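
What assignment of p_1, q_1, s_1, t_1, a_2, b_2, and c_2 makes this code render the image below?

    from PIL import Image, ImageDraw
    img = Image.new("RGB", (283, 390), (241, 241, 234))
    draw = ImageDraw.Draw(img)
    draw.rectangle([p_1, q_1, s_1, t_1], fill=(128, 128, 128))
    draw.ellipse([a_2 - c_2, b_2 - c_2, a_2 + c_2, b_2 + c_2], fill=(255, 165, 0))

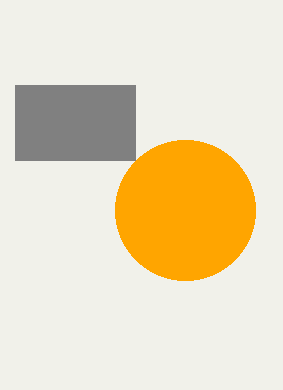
p_1 = 15; q_1 = 85; s_1 = 135; t_1 = 160; a_2 = 185; b_2 = 210; c_2 = 70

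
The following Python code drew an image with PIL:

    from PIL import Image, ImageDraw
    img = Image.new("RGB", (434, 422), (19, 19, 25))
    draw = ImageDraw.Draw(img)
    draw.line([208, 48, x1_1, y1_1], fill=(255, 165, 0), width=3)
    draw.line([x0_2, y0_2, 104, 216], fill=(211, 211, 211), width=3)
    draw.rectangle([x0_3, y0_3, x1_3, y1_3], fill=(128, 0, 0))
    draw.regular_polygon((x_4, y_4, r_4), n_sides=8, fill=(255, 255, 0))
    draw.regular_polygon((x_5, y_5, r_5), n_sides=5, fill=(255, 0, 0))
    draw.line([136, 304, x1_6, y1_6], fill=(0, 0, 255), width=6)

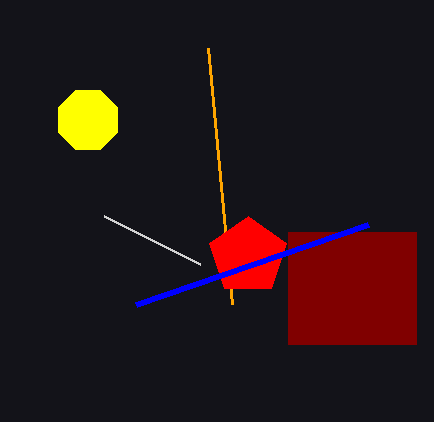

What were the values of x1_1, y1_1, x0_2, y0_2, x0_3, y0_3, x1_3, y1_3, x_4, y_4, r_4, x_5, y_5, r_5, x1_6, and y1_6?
x1_1 = 232; y1_1 = 304; x0_2 = 200; y0_2 = 264; x0_3 = 288; y0_3 = 232; x1_3 = 416; y1_3 = 344; x_4 = 88; y_4 = 120; r_4 = 32; x_5 = 248; y_5 = 256; r_5 = 40; x1_6 = 368; y1_6 = 224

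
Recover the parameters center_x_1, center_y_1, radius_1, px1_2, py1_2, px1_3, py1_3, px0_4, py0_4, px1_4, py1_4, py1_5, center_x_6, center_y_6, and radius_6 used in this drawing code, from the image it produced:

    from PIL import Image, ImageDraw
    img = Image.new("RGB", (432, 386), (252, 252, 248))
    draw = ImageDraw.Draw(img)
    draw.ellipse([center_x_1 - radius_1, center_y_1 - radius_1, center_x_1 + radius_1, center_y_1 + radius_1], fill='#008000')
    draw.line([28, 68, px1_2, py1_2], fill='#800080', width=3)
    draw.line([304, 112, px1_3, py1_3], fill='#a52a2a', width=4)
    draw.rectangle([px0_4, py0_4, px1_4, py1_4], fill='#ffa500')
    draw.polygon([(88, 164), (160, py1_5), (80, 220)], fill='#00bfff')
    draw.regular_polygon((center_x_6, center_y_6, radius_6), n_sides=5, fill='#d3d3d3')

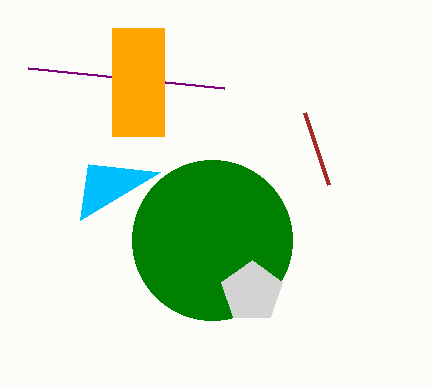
center_x_1 = 212
center_y_1 = 240
radius_1 = 80
px1_2 = 224
py1_2 = 88
px1_3 = 328
py1_3 = 184
px0_4 = 112
py0_4 = 28
px1_4 = 164
py1_4 = 136
py1_5 = 172
center_x_6 = 252
center_y_6 = 292
radius_6 = 32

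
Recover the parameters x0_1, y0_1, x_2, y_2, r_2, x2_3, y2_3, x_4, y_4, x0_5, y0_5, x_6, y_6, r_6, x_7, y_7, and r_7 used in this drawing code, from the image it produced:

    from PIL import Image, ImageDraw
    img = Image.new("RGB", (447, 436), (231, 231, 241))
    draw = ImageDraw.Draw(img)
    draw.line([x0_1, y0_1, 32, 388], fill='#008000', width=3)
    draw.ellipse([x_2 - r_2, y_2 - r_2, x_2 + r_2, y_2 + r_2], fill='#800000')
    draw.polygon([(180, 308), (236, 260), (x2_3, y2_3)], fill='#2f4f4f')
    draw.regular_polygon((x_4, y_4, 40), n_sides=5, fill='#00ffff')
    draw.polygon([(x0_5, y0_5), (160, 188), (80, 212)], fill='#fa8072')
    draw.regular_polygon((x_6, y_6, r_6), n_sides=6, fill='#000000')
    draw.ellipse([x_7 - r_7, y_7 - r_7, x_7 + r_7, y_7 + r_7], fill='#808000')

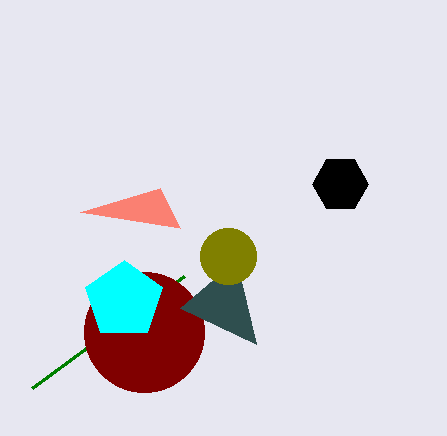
x0_1 = 184, y0_1 = 276, x_2 = 144, y_2 = 332, r_2 = 60, x2_3 = 256, y2_3 = 344, x_4 = 124, y_4 = 300, x0_5 = 180, y0_5 = 228, x_6 = 340, y_6 = 184, r_6 = 28, x_7 = 228, y_7 = 256, r_7 = 28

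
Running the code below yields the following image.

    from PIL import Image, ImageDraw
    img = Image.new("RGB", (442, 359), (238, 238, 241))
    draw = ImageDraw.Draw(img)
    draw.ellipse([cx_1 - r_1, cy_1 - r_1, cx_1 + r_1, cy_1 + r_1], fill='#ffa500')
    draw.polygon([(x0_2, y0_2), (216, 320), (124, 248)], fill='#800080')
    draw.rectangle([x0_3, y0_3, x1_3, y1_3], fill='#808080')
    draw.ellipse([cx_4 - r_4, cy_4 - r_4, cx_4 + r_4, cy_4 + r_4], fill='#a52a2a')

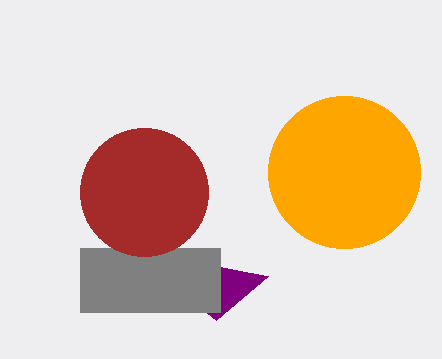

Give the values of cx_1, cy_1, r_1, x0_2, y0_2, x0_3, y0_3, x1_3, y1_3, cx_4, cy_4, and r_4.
cx_1 = 344, cy_1 = 172, r_1 = 76, x0_2 = 268, y0_2 = 276, x0_3 = 80, y0_3 = 248, x1_3 = 220, y1_3 = 312, cx_4 = 144, cy_4 = 192, r_4 = 64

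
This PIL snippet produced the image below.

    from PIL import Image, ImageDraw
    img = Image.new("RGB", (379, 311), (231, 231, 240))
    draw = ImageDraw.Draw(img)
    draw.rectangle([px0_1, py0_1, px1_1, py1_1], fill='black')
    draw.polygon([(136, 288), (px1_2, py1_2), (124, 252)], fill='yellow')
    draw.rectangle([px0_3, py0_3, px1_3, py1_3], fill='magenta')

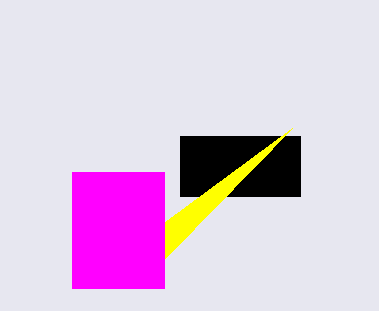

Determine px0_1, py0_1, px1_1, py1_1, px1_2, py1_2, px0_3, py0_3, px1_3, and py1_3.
px0_1 = 180; py0_1 = 136; px1_1 = 300; py1_1 = 196; px1_2 = 292; py1_2 = 128; px0_3 = 72; py0_3 = 172; px1_3 = 164; py1_3 = 288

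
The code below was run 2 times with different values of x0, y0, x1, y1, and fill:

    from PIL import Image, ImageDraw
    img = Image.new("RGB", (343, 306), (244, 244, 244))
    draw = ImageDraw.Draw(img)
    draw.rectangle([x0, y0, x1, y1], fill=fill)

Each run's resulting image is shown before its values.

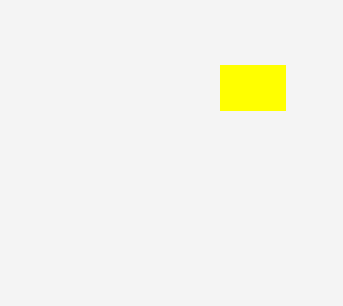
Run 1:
x0 = 220
y0 = 65
x1 = 285
y1 = 110
fill = 'yellow'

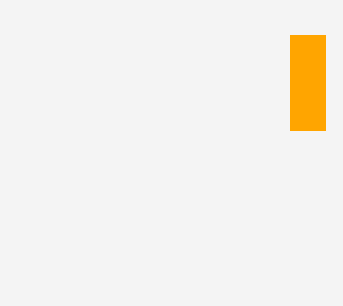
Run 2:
x0 = 290
y0 = 35
x1 = 325
y1 = 130
fill = 'orange'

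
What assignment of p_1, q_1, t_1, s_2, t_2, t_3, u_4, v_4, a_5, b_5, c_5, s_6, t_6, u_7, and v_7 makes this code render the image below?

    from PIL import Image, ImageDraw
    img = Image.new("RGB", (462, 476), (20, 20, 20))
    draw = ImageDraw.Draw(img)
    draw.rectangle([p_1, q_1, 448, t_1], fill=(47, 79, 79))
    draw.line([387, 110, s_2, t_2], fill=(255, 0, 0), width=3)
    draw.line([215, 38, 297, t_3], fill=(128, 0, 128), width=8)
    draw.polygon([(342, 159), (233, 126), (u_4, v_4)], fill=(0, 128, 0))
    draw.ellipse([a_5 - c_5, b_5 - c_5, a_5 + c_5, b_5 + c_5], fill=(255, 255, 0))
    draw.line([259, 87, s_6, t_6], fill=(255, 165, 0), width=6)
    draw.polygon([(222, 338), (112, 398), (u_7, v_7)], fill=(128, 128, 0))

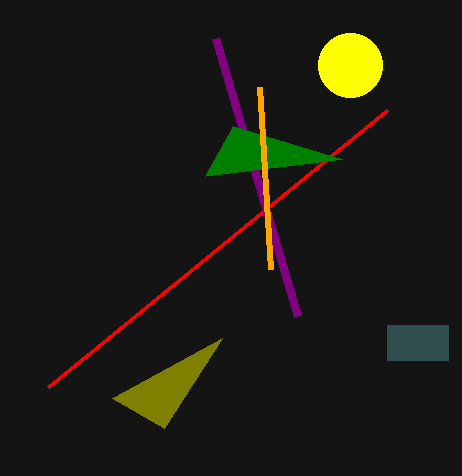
p_1 = 387
q_1 = 325
t_1 = 360
s_2 = 48
t_2 = 387
t_3 = 316
u_4 = 205
v_4 = 176
a_5 = 350
b_5 = 65
c_5 = 32
s_6 = 270
t_6 = 269
u_7 = 164
v_7 = 428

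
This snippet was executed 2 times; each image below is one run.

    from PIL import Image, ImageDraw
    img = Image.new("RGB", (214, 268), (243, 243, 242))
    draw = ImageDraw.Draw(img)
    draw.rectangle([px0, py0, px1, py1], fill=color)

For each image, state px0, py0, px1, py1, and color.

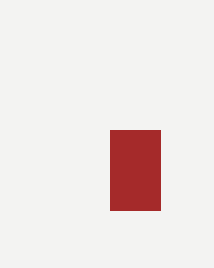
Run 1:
px0 = 110; py0 = 130; px1 = 160; py1 = 210; color = 'brown'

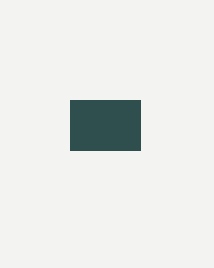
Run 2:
px0 = 70, py0 = 100, px1 = 140, py1 = 150, color = 'darkslategray'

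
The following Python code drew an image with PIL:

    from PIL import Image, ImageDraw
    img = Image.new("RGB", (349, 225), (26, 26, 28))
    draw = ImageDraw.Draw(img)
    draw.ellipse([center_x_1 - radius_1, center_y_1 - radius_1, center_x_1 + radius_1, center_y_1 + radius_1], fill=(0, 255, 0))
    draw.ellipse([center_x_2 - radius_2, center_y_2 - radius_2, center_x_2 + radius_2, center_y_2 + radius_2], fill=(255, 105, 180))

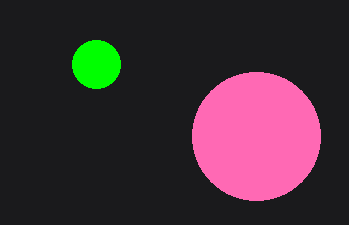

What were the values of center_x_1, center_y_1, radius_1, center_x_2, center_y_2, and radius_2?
center_x_1 = 96, center_y_1 = 64, radius_1 = 24, center_x_2 = 256, center_y_2 = 136, radius_2 = 64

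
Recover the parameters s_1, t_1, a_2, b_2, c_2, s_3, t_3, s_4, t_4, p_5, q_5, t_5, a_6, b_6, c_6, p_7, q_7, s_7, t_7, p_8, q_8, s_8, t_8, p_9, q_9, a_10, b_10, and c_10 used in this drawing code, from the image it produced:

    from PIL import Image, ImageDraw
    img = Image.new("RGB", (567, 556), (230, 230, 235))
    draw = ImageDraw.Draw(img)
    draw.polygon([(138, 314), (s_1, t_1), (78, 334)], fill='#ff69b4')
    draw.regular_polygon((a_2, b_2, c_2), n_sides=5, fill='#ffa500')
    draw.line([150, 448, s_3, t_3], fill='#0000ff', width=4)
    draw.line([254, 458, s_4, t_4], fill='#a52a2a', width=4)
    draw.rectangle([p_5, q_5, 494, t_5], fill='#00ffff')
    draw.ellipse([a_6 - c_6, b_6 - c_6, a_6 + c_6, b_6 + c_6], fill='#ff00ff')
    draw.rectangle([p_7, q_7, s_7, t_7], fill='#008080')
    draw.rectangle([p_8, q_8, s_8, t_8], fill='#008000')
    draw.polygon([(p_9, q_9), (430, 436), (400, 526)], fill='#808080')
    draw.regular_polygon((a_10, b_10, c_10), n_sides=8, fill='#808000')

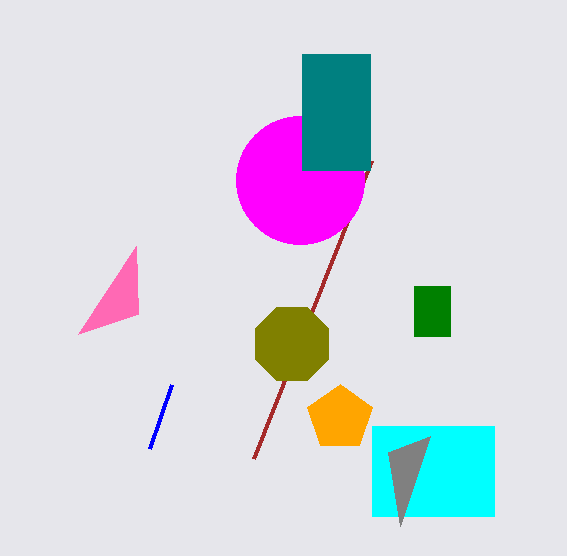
s_1 = 136; t_1 = 246; a_2 = 340; b_2 = 418; c_2 = 34; s_3 = 172; t_3 = 384; s_4 = 372; t_4 = 160; p_5 = 372; q_5 = 426; t_5 = 516; a_6 = 300; b_6 = 180; c_6 = 64; p_7 = 302; q_7 = 54; s_7 = 370; t_7 = 170; p_8 = 414; q_8 = 286; s_8 = 450; t_8 = 336; p_9 = 388; q_9 = 452; a_10 = 292; b_10 = 344; c_10 = 40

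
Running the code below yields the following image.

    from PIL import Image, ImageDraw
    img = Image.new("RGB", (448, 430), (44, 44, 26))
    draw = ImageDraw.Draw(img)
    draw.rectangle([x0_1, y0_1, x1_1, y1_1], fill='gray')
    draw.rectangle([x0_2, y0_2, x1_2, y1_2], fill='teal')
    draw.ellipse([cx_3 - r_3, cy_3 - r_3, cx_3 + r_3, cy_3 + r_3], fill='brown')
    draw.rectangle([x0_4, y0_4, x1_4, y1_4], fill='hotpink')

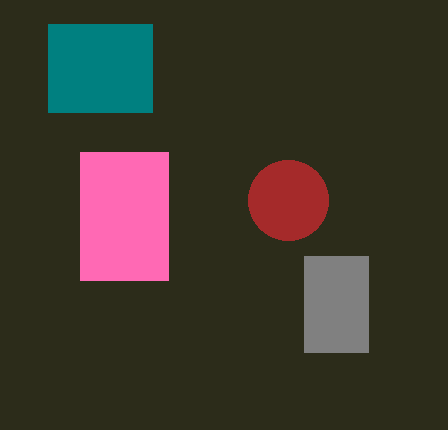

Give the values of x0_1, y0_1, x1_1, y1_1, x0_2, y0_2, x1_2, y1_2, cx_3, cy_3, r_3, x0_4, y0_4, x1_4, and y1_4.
x0_1 = 304; y0_1 = 256; x1_1 = 368; y1_1 = 352; x0_2 = 48; y0_2 = 24; x1_2 = 152; y1_2 = 112; cx_3 = 288; cy_3 = 200; r_3 = 40; x0_4 = 80; y0_4 = 152; x1_4 = 168; y1_4 = 280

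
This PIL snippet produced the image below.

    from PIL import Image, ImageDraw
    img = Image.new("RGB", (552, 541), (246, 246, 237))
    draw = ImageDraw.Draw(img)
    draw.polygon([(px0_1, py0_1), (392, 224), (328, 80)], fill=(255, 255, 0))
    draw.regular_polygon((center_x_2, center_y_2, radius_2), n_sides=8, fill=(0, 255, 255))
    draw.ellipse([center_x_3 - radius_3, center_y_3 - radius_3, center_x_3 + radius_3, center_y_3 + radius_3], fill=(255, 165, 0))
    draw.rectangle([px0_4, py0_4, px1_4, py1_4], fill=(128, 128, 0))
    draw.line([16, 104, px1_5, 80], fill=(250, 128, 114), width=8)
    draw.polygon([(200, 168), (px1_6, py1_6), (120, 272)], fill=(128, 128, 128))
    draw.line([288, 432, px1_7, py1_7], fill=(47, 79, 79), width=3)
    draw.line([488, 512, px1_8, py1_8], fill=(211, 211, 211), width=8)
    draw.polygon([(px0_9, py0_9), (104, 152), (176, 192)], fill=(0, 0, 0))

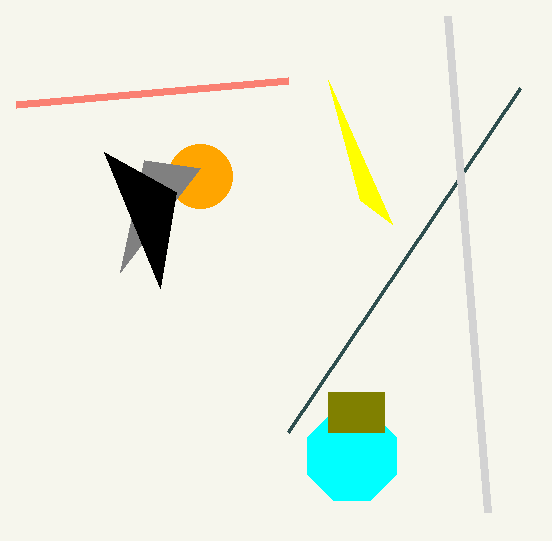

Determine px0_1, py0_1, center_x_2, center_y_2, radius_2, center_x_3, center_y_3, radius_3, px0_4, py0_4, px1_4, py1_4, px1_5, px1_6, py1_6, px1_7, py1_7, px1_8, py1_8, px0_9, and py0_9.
px0_1 = 360, py0_1 = 200, center_x_2 = 352, center_y_2 = 456, radius_2 = 48, center_x_3 = 200, center_y_3 = 176, radius_3 = 32, px0_4 = 328, py0_4 = 392, px1_4 = 384, py1_4 = 432, px1_5 = 288, px1_6 = 144, py1_6 = 160, px1_7 = 520, py1_7 = 88, px1_8 = 448, py1_8 = 16, px0_9 = 160, py0_9 = 288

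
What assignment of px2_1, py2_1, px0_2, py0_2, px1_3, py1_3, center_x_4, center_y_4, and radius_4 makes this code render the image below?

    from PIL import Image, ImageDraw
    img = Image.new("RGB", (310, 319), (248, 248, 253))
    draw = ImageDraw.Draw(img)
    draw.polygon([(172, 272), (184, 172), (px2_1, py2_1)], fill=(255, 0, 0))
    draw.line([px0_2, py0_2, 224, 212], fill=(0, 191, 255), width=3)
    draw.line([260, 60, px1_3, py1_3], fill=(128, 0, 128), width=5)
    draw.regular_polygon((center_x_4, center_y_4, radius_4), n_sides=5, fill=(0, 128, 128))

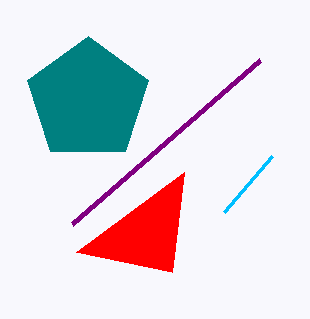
px2_1 = 76
py2_1 = 252
px0_2 = 272
py0_2 = 156
px1_3 = 72
py1_3 = 224
center_x_4 = 88
center_y_4 = 100
radius_4 = 64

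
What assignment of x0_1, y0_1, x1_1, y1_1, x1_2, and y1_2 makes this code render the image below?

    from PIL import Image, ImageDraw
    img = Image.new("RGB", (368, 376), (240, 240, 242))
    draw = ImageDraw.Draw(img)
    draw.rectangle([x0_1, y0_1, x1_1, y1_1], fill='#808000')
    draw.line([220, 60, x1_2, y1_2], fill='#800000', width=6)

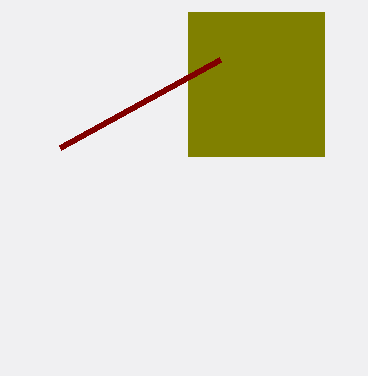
x0_1 = 188
y0_1 = 12
x1_1 = 324
y1_1 = 156
x1_2 = 60
y1_2 = 148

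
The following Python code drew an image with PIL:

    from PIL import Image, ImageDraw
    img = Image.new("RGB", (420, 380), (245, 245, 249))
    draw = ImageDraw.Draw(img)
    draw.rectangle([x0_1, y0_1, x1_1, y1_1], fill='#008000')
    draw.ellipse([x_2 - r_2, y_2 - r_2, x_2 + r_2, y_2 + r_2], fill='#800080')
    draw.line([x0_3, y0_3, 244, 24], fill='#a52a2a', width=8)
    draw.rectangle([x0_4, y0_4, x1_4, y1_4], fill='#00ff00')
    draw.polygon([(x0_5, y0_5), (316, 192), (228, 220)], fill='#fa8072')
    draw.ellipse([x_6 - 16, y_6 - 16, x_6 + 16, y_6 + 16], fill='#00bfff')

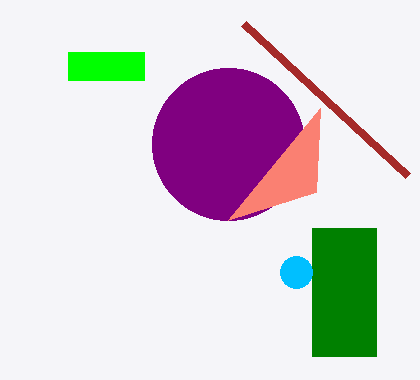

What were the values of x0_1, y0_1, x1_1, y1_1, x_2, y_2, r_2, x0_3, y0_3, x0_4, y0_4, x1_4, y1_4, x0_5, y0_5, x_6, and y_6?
x0_1 = 312; y0_1 = 228; x1_1 = 376; y1_1 = 356; x_2 = 228; y_2 = 144; r_2 = 76; x0_3 = 408; y0_3 = 176; x0_4 = 68; y0_4 = 52; x1_4 = 144; y1_4 = 80; x0_5 = 320; y0_5 = 108; x_6 = 296; y_6 = 272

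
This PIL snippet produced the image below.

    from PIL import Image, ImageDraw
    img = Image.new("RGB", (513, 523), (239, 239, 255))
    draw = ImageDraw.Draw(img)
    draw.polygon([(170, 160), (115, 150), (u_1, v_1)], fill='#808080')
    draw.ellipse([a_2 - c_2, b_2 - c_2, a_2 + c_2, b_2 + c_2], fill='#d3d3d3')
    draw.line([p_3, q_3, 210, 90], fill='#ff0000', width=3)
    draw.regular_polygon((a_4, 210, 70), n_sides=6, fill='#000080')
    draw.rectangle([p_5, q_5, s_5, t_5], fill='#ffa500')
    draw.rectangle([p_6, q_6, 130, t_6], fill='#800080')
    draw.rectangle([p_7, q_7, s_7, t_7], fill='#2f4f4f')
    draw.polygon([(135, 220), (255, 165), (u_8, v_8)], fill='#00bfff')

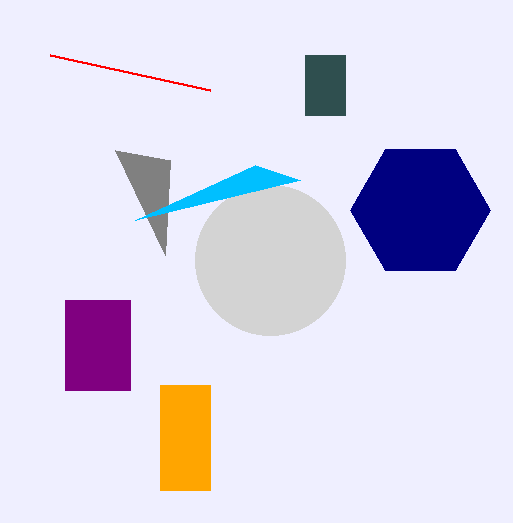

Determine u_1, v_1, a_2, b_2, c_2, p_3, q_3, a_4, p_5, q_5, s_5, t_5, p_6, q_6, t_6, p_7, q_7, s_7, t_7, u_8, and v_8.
u_1 = 165
v_1 = 255
a_2 = 270
b_2 = 260
c_2 = 75
p_3 = 50
q_3 = 55
a_4 = 420
p_5 = 160
q_5 = 385
s_5 = 210
t_5 = 490
p_6 = 65
q_6 = 300
t_6 = 390
p_7 = 305
q_7 = 55
s_7 = 345
t_7 = 115
u_8 = 300
v_8 = 180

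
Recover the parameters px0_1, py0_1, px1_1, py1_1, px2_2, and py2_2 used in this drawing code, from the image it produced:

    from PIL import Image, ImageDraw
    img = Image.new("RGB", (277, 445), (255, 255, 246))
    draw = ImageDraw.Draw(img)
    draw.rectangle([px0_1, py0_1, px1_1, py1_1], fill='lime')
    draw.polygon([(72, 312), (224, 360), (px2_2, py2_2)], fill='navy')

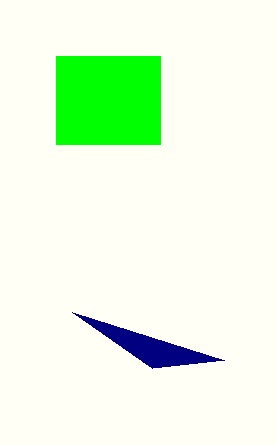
px0_1 = 56; py0_1 = 56; px1_1 = 160; py1_1 = 144; px2_2 = 152; py2_2 = 368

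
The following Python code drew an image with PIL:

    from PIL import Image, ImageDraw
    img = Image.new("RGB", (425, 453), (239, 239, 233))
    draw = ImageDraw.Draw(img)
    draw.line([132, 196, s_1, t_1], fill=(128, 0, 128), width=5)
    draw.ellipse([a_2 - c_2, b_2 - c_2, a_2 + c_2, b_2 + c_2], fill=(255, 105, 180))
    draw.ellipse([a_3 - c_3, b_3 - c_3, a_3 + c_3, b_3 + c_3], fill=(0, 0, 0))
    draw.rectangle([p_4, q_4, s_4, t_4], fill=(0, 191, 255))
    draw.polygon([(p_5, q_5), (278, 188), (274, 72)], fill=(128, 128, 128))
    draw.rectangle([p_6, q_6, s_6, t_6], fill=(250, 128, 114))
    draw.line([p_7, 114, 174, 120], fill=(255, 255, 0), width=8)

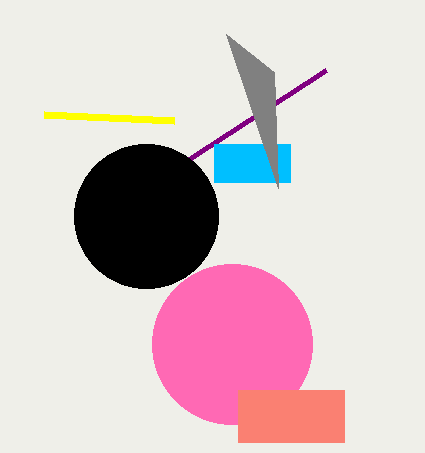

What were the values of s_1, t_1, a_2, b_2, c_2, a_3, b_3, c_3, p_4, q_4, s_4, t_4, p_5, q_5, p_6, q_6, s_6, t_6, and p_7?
s_1 = 326; t_1 = 70; a_2 = 232; b_2 = 344; c_2 = 80; a_3 = 146; b_3 = 216; c_3 = 72; p_4 = 214; q_4 = 144; s_4 = 290; t_4 = 182; p_5 = 226; q_5 = 34; p_6 = 238; q_6 = 390; s_6 = 344; t_6 = 442; p_7 = 44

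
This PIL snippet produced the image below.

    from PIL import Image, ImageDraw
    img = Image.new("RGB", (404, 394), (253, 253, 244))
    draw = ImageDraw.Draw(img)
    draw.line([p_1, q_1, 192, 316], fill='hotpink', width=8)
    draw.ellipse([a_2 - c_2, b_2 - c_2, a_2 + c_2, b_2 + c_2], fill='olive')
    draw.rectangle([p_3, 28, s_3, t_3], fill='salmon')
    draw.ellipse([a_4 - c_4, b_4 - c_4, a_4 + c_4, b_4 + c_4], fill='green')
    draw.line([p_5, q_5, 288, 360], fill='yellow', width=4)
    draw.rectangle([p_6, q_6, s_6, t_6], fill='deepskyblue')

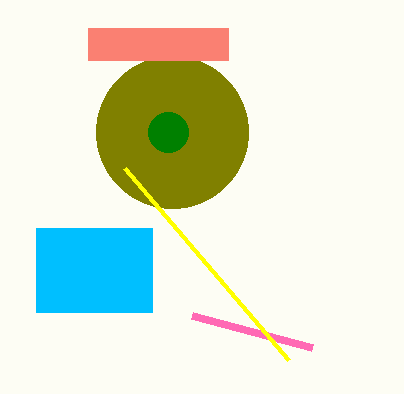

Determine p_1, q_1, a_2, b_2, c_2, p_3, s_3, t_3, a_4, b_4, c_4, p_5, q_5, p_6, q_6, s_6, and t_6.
p_1 = 312
q_1 = 348
a_2 = 172
b_2 = 132
c_2 = 76
p_3 = 88
s_3 = 228
t_3 = 60
a_4 = 168
b_4 = 132
c_4 = 20
p_5 = 124
q_5 = 168
p_6 = 36
q_6 = 228
s_6 = 152
t_6 = 312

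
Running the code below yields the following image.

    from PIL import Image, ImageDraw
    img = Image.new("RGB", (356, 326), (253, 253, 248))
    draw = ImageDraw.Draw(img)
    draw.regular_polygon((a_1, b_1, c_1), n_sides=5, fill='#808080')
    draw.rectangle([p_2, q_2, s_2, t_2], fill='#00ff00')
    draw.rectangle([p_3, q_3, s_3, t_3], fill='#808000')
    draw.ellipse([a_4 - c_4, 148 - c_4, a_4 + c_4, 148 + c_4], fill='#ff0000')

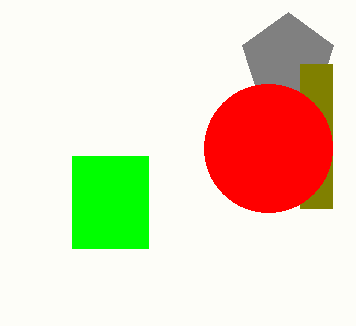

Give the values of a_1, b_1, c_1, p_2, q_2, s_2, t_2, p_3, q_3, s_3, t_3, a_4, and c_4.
a_1 = 288, b_1 = 60, c_1 = 48, p_2 = 72, q_2 = 156, s_2 = 148, t_2 = 248, p_3 = 300, q_3 = 64, s_3 = 332, t_3 = 208, a_4 = 268, c_4 = 64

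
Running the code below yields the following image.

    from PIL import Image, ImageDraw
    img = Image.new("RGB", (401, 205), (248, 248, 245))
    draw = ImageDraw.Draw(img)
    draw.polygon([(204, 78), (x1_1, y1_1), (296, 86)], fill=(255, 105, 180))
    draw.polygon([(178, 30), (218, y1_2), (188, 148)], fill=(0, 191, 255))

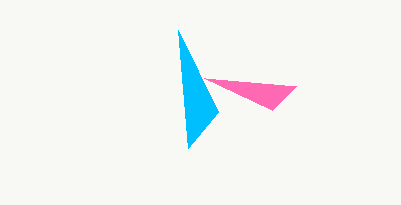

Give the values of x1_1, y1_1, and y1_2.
x1_1 = 272
y1_1 = 110
y1_2 = 112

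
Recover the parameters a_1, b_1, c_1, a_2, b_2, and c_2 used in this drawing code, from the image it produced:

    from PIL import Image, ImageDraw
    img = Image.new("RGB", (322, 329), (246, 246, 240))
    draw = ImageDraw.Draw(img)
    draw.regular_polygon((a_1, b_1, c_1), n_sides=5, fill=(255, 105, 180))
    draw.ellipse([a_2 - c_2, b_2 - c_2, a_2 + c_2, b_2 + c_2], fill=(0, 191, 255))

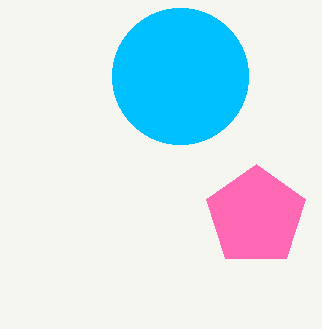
a_1 = 256
b_1 = 216
c_1 = 52
a_2 = 180
b_2 = 76
c_2 = 68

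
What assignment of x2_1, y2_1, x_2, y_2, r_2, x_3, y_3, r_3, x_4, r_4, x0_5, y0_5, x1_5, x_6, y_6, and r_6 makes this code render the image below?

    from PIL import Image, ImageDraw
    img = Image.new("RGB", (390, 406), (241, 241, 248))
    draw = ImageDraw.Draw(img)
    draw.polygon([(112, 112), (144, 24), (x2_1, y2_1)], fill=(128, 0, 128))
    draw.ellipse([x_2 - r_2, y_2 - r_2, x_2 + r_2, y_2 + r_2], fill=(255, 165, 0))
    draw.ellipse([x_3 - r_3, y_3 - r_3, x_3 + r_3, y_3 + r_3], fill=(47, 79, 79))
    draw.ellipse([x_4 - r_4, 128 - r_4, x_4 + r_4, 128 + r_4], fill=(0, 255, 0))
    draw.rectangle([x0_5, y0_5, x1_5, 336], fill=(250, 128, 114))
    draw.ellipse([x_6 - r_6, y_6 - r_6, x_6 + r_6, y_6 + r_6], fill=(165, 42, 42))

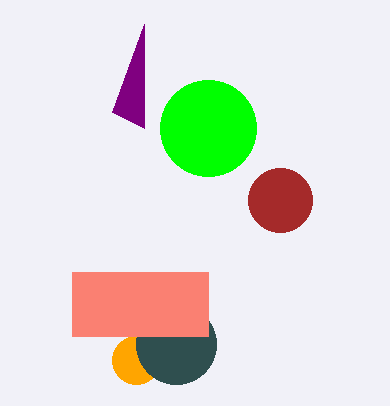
x2_1 = 144; y2_1 = 128; x_2 = 136; y_2 = 360; r_2 = 24; x_3 = 176; y_3 = 344; r_3 = 40; x_4 = 208; r_4 = 48; x0_5 = 72; y0_5 = 272; x1_5 = 208; x_6 = 280; y_6 = 200; r_6 = 32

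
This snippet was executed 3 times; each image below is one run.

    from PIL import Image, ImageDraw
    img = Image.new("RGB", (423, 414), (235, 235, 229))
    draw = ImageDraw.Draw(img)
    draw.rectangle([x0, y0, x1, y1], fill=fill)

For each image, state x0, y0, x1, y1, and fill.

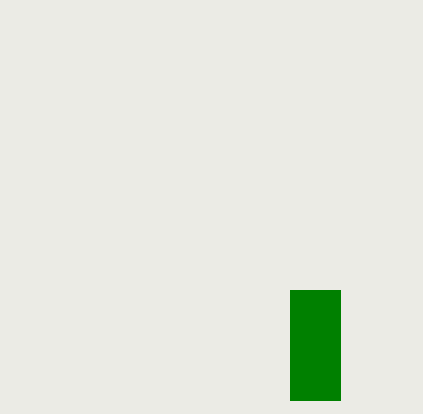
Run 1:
x0 = 290
y0 = 290
x1 = 340
y1 = 400
fill = 'green'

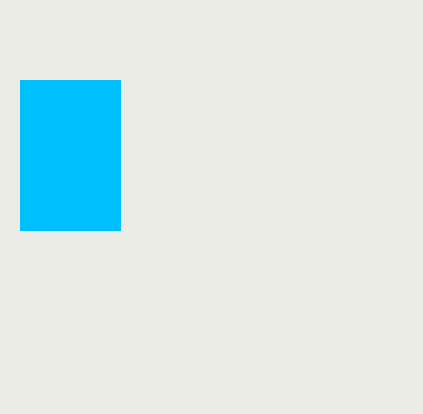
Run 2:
x0 = 20, y0 = 80, x1 = 120, y1 = 230, fill = 'deepskyblue'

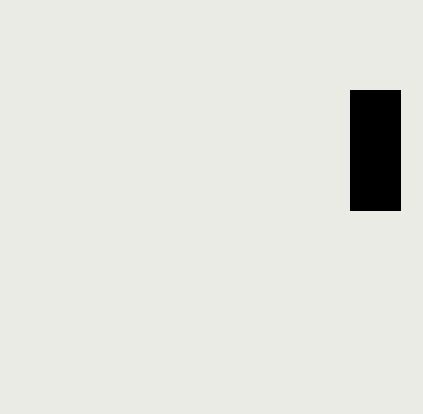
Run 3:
x0 = 350; y0 = 90; x1 = 400; y1 = 210; fill = 'black'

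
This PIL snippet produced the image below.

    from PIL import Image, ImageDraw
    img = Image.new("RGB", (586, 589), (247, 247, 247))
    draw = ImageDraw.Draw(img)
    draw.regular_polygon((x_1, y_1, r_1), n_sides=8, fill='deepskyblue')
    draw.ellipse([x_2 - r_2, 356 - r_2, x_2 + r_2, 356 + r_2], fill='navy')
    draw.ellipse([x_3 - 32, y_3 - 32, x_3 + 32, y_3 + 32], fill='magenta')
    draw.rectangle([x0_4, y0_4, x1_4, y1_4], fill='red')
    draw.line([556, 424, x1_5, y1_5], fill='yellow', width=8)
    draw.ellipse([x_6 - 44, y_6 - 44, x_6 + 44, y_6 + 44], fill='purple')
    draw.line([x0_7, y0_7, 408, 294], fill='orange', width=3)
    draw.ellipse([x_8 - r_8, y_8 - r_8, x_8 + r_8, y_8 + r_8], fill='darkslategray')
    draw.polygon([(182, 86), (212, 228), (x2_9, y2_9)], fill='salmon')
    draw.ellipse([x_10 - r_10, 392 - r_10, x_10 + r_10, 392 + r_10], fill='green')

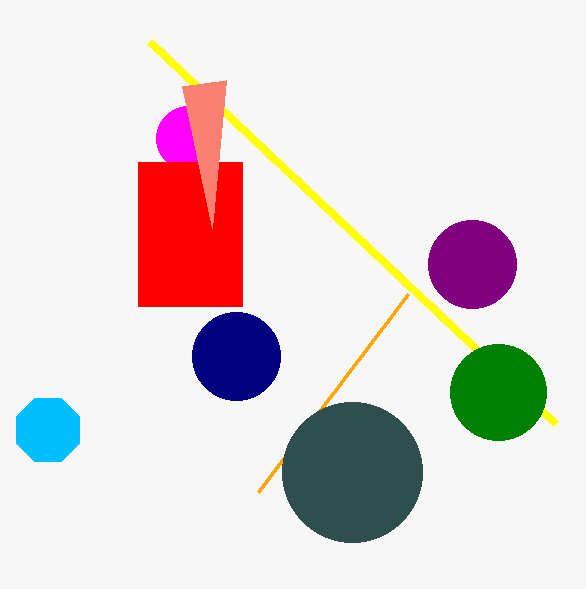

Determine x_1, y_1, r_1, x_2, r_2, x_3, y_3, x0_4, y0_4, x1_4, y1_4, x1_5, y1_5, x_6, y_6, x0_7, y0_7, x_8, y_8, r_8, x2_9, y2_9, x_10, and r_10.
x_1 = 48; y_1 = 430; r_1 = 34; x_2 = 236; r_2 = 44; x_3 = 188; y_3 = 138; x0_4 = 138; y0_4 = 162; x1_4 = 242; y1_4 = 306; x1_5 = 150; y1_5 = 42; x_6 = 472; y_6 = 264; x0_7 = 258; y0_7 = 492; x_8 = 352; y_8 = 472; r_8 = 70; x2_9 = 226; y2_9 = 80; x_10 = 498; r_10 = 48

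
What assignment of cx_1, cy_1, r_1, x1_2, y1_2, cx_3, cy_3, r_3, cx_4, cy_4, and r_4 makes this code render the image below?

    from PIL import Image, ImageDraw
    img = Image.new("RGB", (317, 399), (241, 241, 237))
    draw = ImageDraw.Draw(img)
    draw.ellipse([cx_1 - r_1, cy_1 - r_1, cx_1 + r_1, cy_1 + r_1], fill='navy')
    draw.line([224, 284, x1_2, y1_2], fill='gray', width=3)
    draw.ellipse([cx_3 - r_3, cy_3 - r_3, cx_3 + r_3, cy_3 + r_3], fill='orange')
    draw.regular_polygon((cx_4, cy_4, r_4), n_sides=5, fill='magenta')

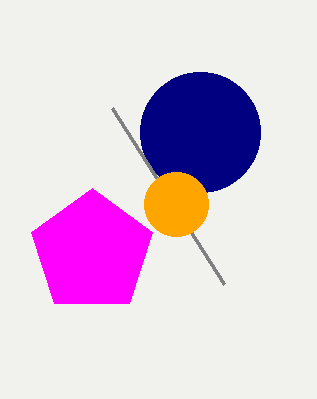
cx_1 = 200
cy_1 = 132
r_1 = 60
x1_2 = 112
y1_2 = 108
cx_3 = 176
cy_3 = 204
r_3 = 32
cx_4 = 92
cy_4 = 252
r_4 = 64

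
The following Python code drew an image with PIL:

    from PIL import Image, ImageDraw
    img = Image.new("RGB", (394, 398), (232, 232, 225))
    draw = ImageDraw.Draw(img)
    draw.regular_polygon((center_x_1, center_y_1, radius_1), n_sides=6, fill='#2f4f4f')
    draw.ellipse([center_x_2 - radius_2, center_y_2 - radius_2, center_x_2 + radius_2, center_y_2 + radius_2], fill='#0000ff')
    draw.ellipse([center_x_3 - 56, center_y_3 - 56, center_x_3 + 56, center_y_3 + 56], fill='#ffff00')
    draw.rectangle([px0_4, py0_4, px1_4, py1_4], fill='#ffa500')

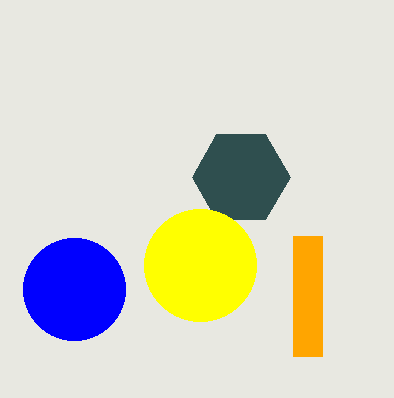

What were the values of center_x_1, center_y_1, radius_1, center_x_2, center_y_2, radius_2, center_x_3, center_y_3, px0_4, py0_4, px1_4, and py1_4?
center_x_1 = 241
center_y_1 = 177
radius_1 = 49
center_x_2 = 74
center_y_2 = 289
radius_2 = 51
center_x_3 = 200
center_y_3 = 265
px0_4 = 293
py0_4 = 236
px1_4 = 322
py1_4 = 356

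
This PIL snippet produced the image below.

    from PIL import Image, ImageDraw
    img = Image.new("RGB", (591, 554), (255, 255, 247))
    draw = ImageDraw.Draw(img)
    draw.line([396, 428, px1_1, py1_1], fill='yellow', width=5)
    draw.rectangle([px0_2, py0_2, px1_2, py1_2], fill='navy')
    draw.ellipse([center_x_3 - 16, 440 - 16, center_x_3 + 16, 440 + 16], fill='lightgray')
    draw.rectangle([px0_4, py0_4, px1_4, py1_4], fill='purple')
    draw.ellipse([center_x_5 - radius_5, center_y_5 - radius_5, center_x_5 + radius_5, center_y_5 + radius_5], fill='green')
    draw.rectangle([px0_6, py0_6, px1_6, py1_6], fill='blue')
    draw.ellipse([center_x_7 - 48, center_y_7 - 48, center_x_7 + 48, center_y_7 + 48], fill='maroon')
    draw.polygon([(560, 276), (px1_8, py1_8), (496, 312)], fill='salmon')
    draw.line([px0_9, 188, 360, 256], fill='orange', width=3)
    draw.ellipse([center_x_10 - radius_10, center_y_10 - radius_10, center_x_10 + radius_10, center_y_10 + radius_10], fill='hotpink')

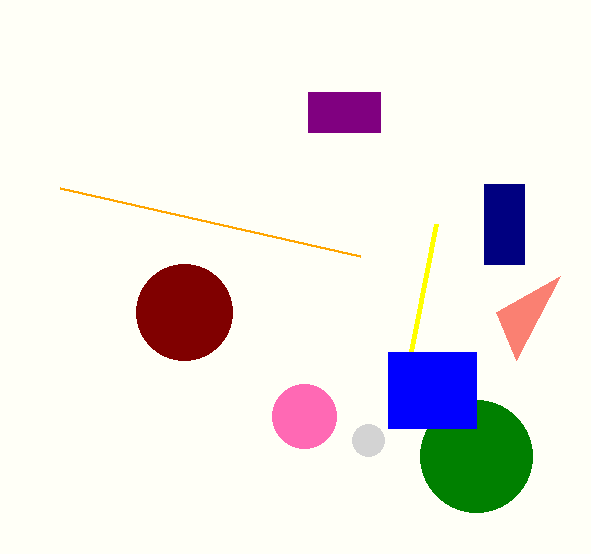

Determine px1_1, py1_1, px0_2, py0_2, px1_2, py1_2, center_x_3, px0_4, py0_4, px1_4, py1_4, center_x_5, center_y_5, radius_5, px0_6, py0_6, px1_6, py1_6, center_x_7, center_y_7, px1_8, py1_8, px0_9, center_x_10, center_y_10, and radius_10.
px1_1 = 436
py1_1 = 224
px0_2 = 484
py0_2 = 184
px1_2 = 524
py1_2 = 264
center_x_3 = 368
px0_4 = 308
py0_4 = 92
px1_4 = 380
py1_4 = 132
center_x_5 = 476
center_y_5 = 456
radius_5 = 56
px0_6 = 388
py0_6 = 352
px1_6 = 476
py1_6 = 428
center_x_7 = 184
center_y_7 = 312
px1_8 = 516
py1_8 = 360
px0_9 = 60
center_x_10 = 304
center_y_10 = 416
radius_10 = 32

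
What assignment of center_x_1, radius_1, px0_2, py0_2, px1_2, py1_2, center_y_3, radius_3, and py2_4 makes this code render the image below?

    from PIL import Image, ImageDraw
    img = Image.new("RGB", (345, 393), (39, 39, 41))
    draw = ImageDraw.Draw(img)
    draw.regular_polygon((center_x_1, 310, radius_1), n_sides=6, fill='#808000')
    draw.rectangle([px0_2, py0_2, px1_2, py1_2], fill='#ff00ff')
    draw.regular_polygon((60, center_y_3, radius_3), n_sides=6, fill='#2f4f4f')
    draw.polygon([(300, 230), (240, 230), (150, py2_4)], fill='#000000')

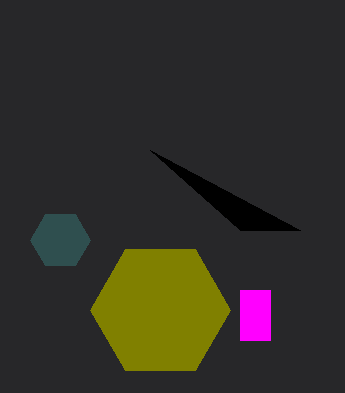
center_x_1 = 160, radius_1 = 70, px0_2 = 240, py0_2 = 290, px1_2 = 270, py1_2 = 340, center_y_3 = 240, radius_3 = 30, py2_4 = 150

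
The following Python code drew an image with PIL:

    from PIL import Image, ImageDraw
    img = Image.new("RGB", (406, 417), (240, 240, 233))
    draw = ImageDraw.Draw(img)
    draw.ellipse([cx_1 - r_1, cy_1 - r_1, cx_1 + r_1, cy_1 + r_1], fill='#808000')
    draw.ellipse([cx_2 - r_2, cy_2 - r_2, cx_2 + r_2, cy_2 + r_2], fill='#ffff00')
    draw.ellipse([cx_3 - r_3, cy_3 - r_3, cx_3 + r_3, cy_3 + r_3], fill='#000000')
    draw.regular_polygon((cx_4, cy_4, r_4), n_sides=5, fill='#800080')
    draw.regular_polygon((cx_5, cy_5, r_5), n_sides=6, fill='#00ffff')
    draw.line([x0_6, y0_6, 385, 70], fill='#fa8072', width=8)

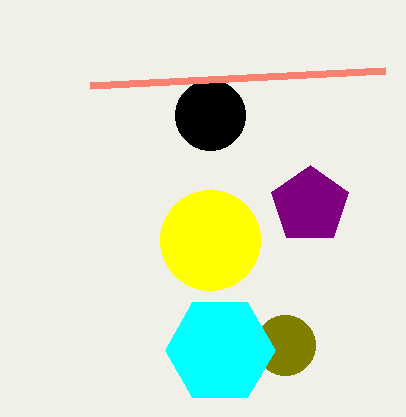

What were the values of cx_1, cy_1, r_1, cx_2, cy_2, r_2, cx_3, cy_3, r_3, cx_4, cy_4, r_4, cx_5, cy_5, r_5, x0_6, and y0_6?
cx_1 = 285; cy_1 = 345; r_1 = 30; cx_2 = 210; cy_2 = 240; r_2 = 50; cx_3 = 210; cy_3 = 115; r_3 = 35; cx_4 = 310; cy_4 = 205; r_4 = 40; cx_5 = 220; cy_5 = 350; r_5 = 55; x0_6 = 90; y0_6 = 85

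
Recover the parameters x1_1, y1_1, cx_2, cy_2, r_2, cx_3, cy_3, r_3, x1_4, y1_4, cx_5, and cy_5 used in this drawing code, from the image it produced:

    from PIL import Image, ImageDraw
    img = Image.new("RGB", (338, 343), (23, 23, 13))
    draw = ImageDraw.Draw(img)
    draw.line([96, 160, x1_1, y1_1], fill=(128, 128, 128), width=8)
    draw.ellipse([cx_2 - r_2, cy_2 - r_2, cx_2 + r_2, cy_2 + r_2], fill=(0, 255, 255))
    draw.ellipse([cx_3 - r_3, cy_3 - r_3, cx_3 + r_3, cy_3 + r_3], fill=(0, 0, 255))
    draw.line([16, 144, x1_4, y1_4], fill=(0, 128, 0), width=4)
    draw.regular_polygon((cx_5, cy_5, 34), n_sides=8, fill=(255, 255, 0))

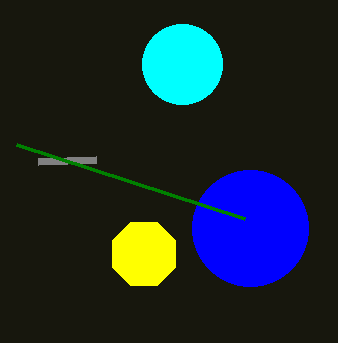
x1_1 = 38
y1_1 = 162
cx_2 = 182
cy_2 = 64
r_2 = 40
cx_3 = 250
cy_3 = 228
r_3 = 58
x1_4 = 244
y1_4 = 218
cx_5 = 144
cy_5 = 254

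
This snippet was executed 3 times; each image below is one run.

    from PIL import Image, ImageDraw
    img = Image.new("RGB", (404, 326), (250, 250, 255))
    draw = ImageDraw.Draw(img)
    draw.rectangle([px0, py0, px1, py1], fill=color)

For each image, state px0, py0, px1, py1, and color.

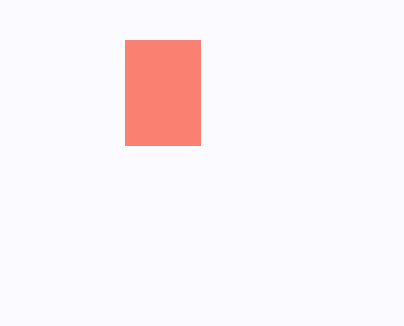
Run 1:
px0 = 125; py0 = 40; px1 = 200; py1 = 145; color = 'salmon'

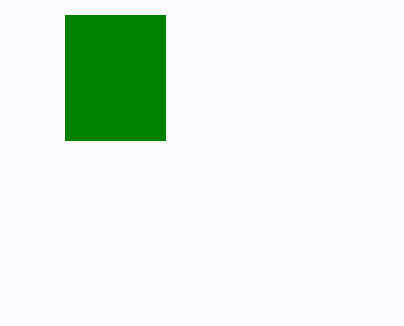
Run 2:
px0 = 65; py0 = 15; px1 = 165; py1 = 140; color = 'green'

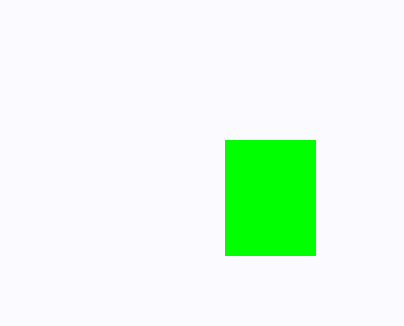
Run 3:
px0 = 225; py0 = 140; px1 = 315; py1 = 255; color = 'lime'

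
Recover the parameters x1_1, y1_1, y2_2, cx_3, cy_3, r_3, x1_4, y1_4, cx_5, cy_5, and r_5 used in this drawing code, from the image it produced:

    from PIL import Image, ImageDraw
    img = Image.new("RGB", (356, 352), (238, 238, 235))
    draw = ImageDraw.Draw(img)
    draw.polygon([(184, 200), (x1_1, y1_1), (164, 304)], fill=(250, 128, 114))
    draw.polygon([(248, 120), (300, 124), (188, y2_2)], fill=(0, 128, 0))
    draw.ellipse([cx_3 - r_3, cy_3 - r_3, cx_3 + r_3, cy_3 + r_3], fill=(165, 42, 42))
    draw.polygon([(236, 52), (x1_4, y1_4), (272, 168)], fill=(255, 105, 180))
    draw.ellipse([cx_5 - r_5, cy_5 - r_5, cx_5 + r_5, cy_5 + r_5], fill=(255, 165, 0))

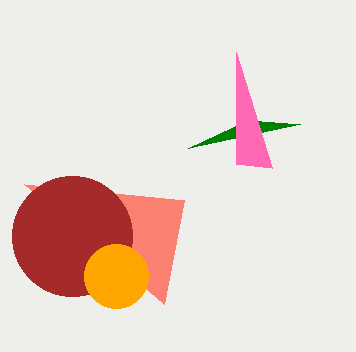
x1_1 = 24
y1_1 = 184
y2_2 = 148
cx_3 = 72
cy_3 = 236
r_3 = 60
x1_4 = 236
y1_4 = 164
cx_5 = 116
cy_5 = 276
r_5 = 32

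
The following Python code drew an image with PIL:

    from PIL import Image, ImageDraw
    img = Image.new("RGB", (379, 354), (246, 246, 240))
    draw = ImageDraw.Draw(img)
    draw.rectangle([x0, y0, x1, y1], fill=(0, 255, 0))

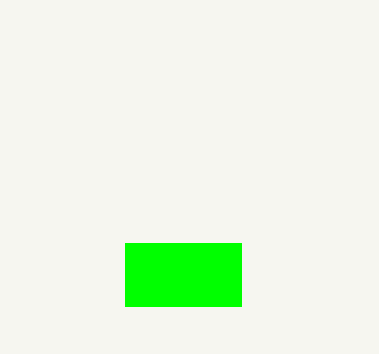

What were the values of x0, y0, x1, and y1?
x0 = 125, y0 = 243, x1 = 241, y1 = 306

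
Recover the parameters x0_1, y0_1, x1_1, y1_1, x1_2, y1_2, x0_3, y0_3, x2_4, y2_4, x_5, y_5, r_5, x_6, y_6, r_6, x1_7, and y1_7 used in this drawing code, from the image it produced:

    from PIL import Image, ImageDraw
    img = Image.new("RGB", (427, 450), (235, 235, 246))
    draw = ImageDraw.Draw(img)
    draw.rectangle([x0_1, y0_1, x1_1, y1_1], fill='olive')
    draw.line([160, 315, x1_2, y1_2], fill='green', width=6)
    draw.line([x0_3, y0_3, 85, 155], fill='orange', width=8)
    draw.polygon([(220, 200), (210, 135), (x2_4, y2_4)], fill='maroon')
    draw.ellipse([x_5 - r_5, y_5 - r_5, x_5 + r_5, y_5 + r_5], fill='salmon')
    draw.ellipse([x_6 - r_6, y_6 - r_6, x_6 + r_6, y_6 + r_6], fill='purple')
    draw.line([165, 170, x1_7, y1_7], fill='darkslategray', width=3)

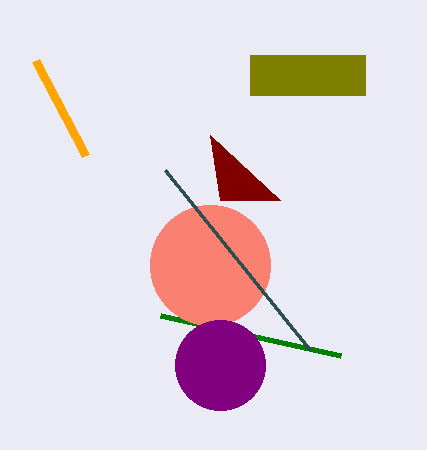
x0_1 = 250, y0_1 = 55, x1_1 = 365, y1_1 = 95, x1_2 = 340, y1_2 = 355, x0_3 = 35, y0_3 = 60, x2_4 = 280, y2_4 = 200, x_5 = 210, y_5 = 265, r_5 = 60, x_6 = 220, y_6 = 365, r_6 = 45, x1_7 = 310, y1_7 = 350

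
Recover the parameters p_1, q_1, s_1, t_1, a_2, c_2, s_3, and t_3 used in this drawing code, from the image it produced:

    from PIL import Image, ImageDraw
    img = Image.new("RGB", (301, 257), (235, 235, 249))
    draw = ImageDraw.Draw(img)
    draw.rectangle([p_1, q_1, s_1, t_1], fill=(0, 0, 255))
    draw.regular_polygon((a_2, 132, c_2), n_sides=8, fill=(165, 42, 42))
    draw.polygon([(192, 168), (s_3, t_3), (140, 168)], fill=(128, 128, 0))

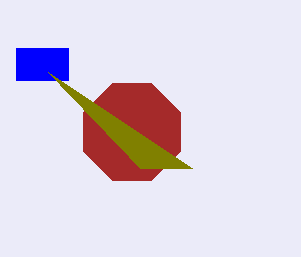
p_1 = 16; q_1 = 48; s_1 = 68; t_1 = 80; a_2 = 132; c_2 = 52; s_3 = 48; t_3 = 72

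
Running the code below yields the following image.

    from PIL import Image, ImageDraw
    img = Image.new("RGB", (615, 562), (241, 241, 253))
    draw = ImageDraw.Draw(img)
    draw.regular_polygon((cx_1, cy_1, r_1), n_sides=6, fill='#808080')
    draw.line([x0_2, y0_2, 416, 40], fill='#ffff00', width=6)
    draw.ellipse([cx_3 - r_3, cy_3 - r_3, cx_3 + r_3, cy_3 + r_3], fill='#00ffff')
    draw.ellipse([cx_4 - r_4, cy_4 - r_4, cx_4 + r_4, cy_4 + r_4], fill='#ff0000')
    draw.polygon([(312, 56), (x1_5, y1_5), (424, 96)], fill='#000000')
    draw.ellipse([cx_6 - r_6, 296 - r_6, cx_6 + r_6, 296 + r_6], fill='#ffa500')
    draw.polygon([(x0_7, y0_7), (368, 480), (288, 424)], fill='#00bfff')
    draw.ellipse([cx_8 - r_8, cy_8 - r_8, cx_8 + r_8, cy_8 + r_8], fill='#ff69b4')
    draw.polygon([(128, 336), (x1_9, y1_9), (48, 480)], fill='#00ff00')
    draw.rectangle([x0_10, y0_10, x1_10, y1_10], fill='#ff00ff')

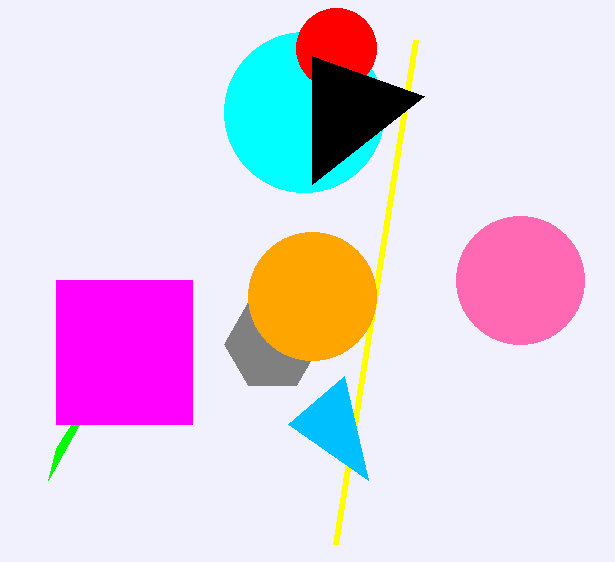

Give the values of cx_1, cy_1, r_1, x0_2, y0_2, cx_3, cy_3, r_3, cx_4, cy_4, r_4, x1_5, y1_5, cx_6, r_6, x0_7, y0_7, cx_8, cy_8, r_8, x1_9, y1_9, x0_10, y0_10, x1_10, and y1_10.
cx_1 = 272; cy_1 = 344; r_1 = 48; x0_2 = 336; y0_2 = 544; cx_3 = 304; cy_3 = 112; r_3 = 80; cx_4 = 336; cy_4 = 48; r_4 = 40; x1_5 = 312; y1_5 = 184; cx_6 = 312; r_6 = 64; x0_7 = 344; y0_7 = 376; cx_8 = 520; cy_8 = 280; r_8 = 64; x1_9 = 56; y1_9 = 448; x0_10 = 56; y0_10 = 280; x1_10 = 192; y1_10 = 424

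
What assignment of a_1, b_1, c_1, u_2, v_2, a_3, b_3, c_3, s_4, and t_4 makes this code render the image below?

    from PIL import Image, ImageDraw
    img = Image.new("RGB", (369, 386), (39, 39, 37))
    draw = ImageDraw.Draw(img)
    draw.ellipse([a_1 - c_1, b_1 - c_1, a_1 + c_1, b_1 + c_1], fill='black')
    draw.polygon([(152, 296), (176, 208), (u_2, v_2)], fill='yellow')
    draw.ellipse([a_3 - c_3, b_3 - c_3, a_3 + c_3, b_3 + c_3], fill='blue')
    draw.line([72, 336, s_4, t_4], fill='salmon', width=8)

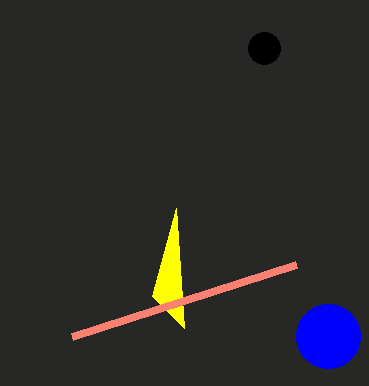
a_1 = 264
b_1 = 48
c_1 = 16
u_2 = 184
v_2 = 328
a_3 = 328
b_3 = 336
c_3 = 32
s_4 = 296
t_4 = 264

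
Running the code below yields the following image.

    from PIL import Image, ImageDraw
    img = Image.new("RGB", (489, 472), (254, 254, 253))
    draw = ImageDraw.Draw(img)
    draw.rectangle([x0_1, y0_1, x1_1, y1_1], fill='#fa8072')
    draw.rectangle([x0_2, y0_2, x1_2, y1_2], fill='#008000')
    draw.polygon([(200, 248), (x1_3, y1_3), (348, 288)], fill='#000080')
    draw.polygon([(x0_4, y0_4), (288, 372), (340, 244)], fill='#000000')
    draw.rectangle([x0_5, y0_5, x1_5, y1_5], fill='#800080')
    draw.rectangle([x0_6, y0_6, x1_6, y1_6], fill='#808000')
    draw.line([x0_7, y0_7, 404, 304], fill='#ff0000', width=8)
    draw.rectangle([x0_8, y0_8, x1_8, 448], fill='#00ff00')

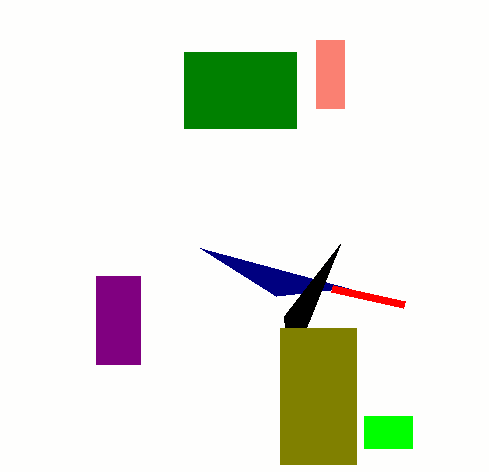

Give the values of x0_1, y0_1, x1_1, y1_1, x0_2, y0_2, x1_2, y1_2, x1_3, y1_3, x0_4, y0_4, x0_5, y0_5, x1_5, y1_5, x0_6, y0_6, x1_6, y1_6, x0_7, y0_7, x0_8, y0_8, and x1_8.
x0_1 = 316, y0_1 = 40, x1_1 = 344, y1_1 = 108, x0_2 = 184, y0_2 = 52, x1_2 = 296, y1_2 = 128, x1_3 = 276, y1_3 = 296, x0_4 = 284, y0_4 = 316, x0_5 = 96, y0_5 = 276, x1_5 = 140, y1_5 = 364, x0_6 = 280, y0_6 = 328, x1_6 = 356, y1_6 = 464, x0_7 = 332, y0_7 = 288, x0_8 = 364, y0_8 = 416, x1_8 = 412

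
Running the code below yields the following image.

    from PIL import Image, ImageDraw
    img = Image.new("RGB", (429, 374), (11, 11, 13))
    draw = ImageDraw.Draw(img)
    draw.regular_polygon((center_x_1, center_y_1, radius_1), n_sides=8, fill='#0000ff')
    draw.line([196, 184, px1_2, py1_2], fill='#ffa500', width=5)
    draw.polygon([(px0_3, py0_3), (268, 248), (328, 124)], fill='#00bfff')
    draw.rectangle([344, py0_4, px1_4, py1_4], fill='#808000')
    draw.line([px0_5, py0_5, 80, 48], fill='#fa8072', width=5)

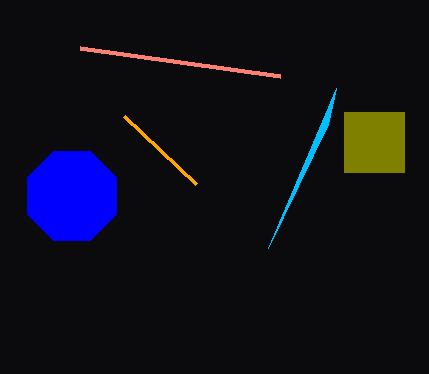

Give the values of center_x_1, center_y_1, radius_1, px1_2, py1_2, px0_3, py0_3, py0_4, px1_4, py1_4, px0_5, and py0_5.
center_x_1 = 72; center_y_1 = 196; radius_1 = 48; px1_2 = 124; py1_2 = 116; px0_3 = 336; py0_3 = 88; py0_4 = 112; px1_4 = 404; py1_4 = 172; px0_5 = 280; py0_5 = 76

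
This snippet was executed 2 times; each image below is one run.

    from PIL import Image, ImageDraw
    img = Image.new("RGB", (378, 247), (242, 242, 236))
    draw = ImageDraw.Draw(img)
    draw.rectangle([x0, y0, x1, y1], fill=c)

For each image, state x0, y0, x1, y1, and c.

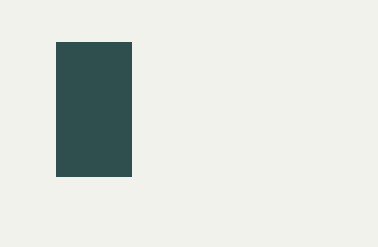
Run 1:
x0 = 56, y0 = 42, x1 = 131, y1 = 176, c = 'darkslategray'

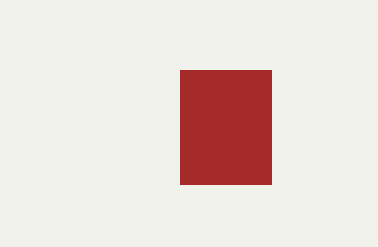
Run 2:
x0 = 180; y0 = 70; x1 = 271; y1 = 184; c = 'brown'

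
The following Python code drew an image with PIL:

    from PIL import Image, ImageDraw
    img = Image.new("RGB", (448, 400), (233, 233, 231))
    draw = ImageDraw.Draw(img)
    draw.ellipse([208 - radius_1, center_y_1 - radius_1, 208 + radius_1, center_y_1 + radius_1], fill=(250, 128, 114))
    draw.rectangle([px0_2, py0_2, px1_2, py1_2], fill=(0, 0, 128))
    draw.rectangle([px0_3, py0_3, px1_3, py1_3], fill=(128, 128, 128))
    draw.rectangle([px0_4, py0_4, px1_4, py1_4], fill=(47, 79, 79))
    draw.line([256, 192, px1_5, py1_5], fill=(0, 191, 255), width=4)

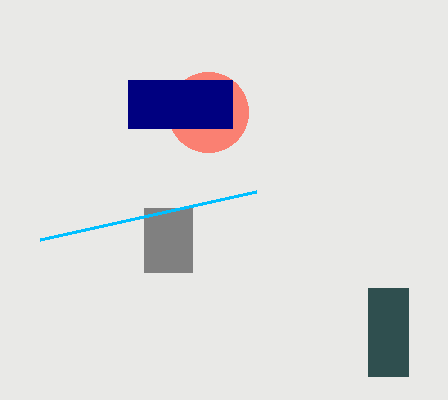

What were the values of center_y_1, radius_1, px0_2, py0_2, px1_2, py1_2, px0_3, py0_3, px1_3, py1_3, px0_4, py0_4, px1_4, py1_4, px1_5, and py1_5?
center_y_1 = 112, radius_1 = 40, px0_2 = 128, py0_2 = 80, px1_2 = 232, py1_2 = 128, px0_3 = 144, py0_3 = 208, px1_3 = 192, py1_3 = 272, px0_4 = 368, py0_4 = 288, px1_4 = 408, py1_4 = 376, px1_5 = 40, py1_5 = 240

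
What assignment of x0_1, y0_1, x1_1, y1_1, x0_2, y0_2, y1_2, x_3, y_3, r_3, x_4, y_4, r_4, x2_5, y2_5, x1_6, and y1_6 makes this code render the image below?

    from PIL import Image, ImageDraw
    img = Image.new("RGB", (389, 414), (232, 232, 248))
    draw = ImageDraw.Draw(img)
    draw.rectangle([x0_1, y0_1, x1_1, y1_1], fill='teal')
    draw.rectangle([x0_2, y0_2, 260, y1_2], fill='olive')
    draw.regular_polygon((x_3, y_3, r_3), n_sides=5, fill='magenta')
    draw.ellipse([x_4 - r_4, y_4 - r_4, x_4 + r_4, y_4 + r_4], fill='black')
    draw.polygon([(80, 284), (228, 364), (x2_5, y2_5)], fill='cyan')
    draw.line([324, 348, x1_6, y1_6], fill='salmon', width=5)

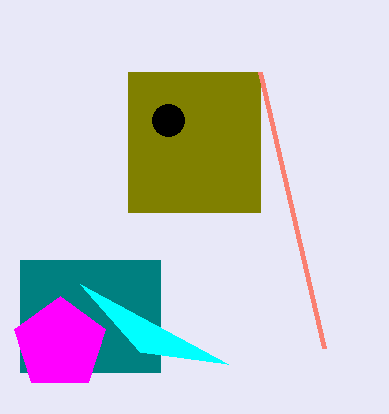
x0_1 = 20, y0_1 = 260, x1_1 = 160, y1_1 = 372, x0_2 = 128, y0_2 = 72, y1_2 = 212, x_3 = 60, y_3 = 344, r_3 = 48, x_4 = 168, y_4 = 120, r_4 = 16, x2_5 = 140, y2_5 = 352, x1_6 = 260, y1_6 = 72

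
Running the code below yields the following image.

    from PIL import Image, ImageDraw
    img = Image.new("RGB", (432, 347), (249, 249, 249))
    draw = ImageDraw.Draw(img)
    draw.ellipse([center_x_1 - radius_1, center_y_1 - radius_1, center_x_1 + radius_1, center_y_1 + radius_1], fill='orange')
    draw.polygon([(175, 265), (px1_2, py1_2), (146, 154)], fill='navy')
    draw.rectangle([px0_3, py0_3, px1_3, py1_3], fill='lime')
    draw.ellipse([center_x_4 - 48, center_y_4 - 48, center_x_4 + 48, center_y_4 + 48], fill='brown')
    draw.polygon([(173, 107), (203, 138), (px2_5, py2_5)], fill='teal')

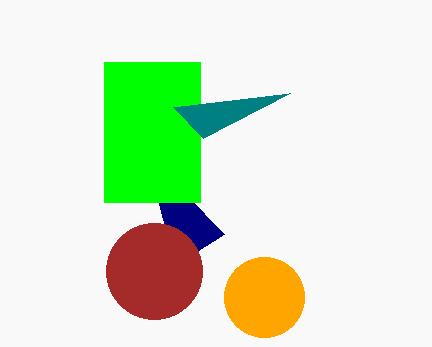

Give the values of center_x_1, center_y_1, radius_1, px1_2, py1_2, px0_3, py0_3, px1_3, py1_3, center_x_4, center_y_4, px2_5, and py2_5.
center_x_1 = 264; center_y_1 = 297; radius_1 = 40; px1_2 = 224; py1_2 = 234; px0_3 = 104; py0_3 = 62; px1_3 = 200; py1_3 = 202; center_x_4 = 154; center_y_4 = 271; px2_5 = 290; py2_5 = 93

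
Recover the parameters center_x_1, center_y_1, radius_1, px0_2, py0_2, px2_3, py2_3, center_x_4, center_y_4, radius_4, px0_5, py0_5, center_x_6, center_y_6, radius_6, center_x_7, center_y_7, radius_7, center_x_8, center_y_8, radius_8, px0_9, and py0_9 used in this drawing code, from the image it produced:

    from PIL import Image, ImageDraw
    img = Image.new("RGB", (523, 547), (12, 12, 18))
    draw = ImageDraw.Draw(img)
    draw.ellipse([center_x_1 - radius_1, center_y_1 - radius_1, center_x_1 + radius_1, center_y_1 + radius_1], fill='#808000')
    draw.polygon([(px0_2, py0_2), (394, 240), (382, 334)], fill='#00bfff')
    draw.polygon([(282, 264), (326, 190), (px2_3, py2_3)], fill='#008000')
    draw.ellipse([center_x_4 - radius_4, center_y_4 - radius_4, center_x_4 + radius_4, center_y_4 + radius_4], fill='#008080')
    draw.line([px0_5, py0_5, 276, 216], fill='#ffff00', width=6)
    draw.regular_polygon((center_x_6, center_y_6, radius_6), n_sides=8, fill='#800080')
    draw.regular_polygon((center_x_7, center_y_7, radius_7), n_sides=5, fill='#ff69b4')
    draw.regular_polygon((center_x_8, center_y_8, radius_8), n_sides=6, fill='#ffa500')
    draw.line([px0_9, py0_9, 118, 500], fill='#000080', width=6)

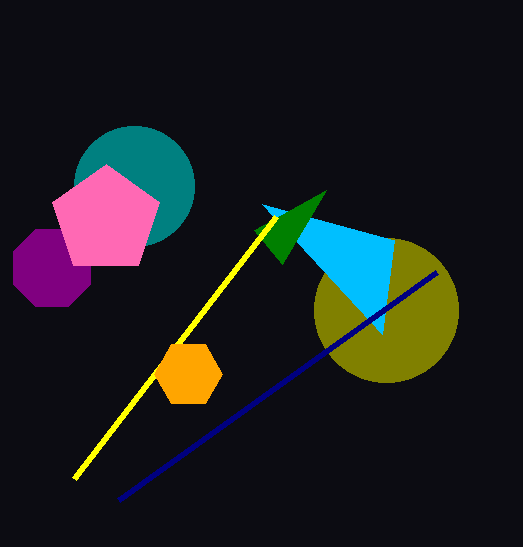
center_x_1 = 386
center_y_1 = 310
radius_1 = 72
px0_2 = 262
py0_2 = 204
px2_3 = 254
py2_3 = 230
center_x_4 = 134
center_y_4 = 186
radius_4 = 60
px0_5 = 74
py0_5 = 478
center_x_6 = 52
center_y_6 = 268
radius_6 = 42
center_x_7 = 106
center_y_7 = 220
radius_7 = 56
center_x_8 = 188
center_y_8 = 374
radius_8 = 34
px0_9 = 436
py0_9 = 272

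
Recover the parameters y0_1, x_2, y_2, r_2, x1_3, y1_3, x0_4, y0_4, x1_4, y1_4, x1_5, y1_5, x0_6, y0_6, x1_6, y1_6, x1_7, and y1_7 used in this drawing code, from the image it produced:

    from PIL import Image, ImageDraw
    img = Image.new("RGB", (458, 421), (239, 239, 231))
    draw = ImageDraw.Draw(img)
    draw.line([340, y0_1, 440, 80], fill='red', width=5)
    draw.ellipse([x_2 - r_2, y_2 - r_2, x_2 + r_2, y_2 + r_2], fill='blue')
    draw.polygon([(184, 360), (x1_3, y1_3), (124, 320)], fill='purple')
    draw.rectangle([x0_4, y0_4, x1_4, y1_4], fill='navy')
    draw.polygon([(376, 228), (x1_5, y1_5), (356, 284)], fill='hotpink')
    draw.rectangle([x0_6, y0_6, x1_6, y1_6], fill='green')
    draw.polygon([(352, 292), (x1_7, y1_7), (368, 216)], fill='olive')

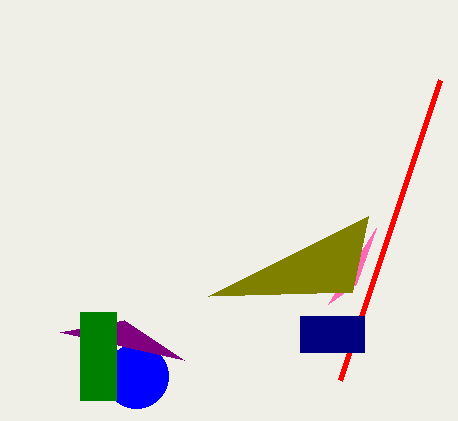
y0_1 = 380
x_2 = 136
y_2 = 376
r_2 = 32
x1_3 = 60
y1_3 = 332
x0_4 = 300
y0_4 = 316
x1_4 = 364
y1_4 = 352
x1_5 = 328
y1_5 = 304
x0_6 = 80
y0_6 = 312
x1_6 = 116
y1_6 = 400
x1_7 = 208
y1_7 = 296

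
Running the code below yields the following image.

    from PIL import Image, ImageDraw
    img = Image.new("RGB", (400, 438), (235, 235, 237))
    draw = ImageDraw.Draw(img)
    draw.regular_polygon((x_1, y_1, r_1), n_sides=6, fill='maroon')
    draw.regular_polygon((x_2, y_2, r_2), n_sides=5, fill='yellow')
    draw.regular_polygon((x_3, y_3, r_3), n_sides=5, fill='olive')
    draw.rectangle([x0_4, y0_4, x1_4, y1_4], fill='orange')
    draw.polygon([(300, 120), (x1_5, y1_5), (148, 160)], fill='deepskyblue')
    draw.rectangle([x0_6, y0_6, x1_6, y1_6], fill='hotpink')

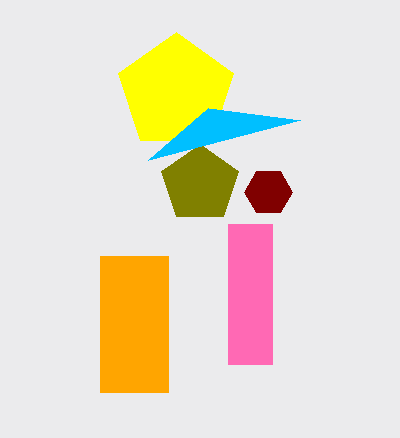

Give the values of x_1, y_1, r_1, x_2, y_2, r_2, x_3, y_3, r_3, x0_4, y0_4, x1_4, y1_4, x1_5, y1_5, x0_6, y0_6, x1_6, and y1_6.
x_1 = 268
y_1 = 192
r_1 = 24
x_2 = 176
y_2 = 92
r_2 = 60
x_3 = 200
y_3 = 184
r_3 = 40
x0_4 = 100
y0_4 = 256
x1_4 = 168
y1_4 = 392
x1_5 = 208
y1_5 = 108
x0_6 = 228
y0_6 = 224
x1_6 = 272
y1_6 = 364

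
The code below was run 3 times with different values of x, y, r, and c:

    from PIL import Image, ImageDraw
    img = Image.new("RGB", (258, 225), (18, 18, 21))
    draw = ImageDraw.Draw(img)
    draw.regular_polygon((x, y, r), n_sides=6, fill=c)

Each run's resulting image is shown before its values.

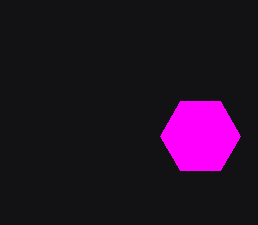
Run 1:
x = 200, y = 136, r = 40, c = 'magenta'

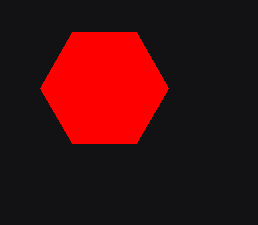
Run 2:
x = 104
y = 88
r = 64
c = 'red'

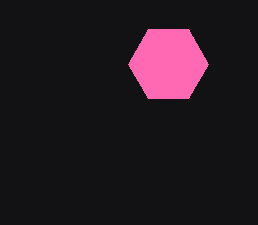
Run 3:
x = 168, y = 64, r = 40, c = 'hotpink'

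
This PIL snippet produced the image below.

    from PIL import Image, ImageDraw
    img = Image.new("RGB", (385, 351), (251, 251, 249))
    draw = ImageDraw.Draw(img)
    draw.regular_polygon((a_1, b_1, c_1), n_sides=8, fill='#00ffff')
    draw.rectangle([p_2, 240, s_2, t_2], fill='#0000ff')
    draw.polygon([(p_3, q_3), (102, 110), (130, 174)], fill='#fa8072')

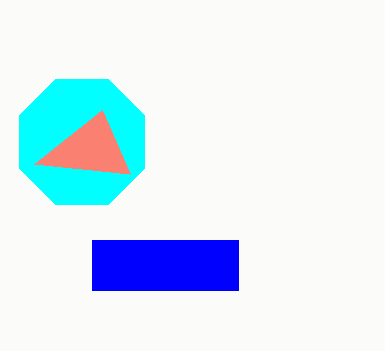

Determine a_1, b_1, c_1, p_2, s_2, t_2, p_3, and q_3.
a_1 = 82, b_1 = 142, c_1 = 68, p_2 = 92, s_2 = 238, t_2 = 290, p_3 = 34, q_3 = 164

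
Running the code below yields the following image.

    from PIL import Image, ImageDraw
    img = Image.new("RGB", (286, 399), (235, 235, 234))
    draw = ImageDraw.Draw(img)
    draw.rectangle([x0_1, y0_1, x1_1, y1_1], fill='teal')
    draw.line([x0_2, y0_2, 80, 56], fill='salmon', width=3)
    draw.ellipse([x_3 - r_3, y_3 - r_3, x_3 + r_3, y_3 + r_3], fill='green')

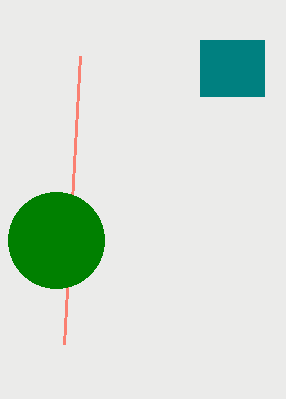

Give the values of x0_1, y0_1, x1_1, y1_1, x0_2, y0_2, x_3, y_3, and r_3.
x0_1 = 200, y0_1 = 40, x1_1 = 264, y1_1 = 96, x0_2 = 64, y0_2 = 344, x_3 = 56, y_3 = 240, r_3 = 48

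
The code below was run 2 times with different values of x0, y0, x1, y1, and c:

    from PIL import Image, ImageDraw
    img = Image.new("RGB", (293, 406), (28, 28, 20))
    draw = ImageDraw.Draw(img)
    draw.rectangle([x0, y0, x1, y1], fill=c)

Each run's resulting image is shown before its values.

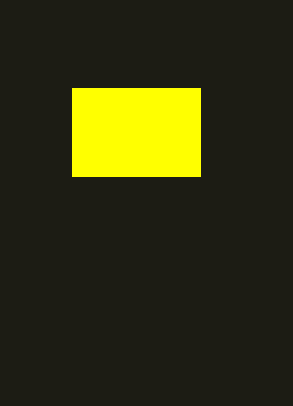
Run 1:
x0 = 72; y0 = 88; x1 = 200; y1 = 176; c = 'yellow'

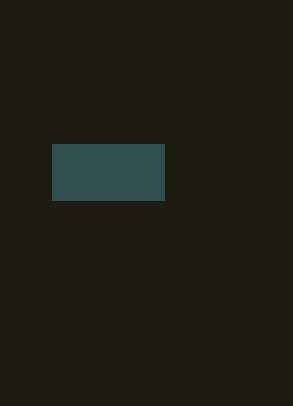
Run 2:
x0 = 52; y0 = 144; x1 = 164; y1 = 200; c = 'darkslategray'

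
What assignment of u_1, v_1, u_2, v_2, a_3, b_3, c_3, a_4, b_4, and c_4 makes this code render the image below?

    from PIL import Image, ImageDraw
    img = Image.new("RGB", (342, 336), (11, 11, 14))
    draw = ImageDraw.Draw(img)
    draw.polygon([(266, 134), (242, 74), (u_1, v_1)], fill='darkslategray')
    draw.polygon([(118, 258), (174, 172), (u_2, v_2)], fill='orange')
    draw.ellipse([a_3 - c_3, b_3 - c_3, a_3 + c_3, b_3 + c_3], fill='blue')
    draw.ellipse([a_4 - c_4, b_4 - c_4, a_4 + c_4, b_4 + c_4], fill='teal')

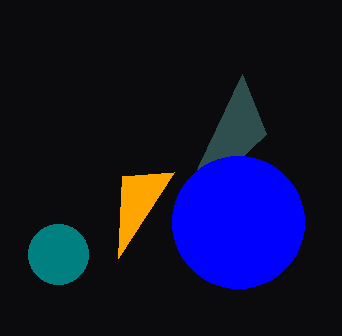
u_1 = 172; v_1 = 222; u_2 = 122; v_2 = 176; a_3 = 238; b_3 = 222; c_3 = 66; a_4 = 58; b_4 = 254; c_4 = 30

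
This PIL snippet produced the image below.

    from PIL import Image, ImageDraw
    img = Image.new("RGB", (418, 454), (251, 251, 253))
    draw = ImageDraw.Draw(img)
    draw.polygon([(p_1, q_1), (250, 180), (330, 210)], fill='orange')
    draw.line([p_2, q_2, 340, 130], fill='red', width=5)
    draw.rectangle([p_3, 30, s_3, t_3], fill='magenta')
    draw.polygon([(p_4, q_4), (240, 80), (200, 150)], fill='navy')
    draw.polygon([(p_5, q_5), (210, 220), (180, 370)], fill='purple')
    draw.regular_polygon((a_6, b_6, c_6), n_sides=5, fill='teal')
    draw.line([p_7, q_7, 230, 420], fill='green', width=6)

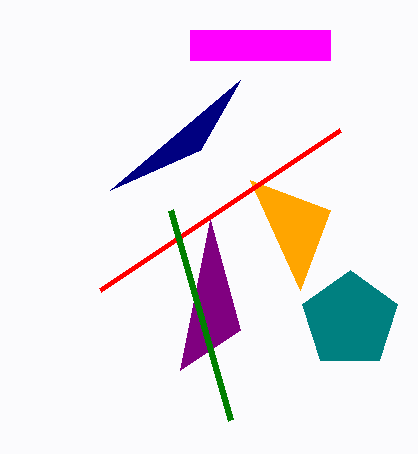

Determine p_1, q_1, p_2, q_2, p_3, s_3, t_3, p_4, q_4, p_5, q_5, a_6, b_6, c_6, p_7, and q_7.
p_1 = 300; q_1 = 290; p_2 = 100; q_2 = 290; p_3 = 190; s_3 = 330; t_3 = 60; p_4 = 110; q_4 = 190; p_5 = 240; q_5 = 330; a_6 = 350; b_6 = 320; c_6 = 50; p_7 = 170; q_7 = 210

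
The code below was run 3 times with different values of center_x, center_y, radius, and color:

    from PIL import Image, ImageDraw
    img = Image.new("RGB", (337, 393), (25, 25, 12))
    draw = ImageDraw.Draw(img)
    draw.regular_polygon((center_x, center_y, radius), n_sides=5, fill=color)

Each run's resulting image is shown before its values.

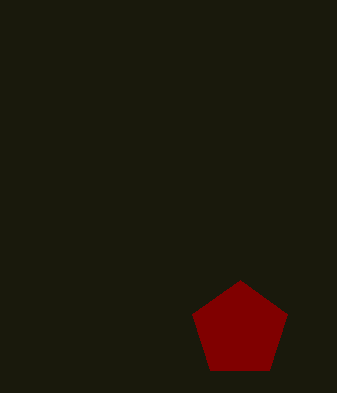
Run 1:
center_x = 240, center_y = 330, radius = 50, color = 'maroon'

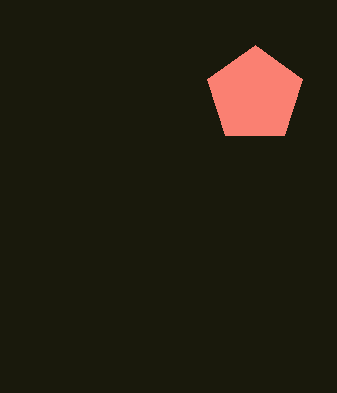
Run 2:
center_x = 255, center_y = 95, radius = 50, color = 'salmon'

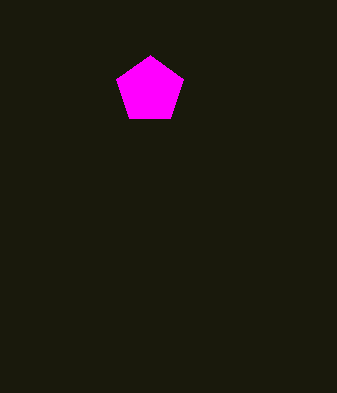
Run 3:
center_x = 150; center_y = 90; radius = 35; color = 'magenta'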